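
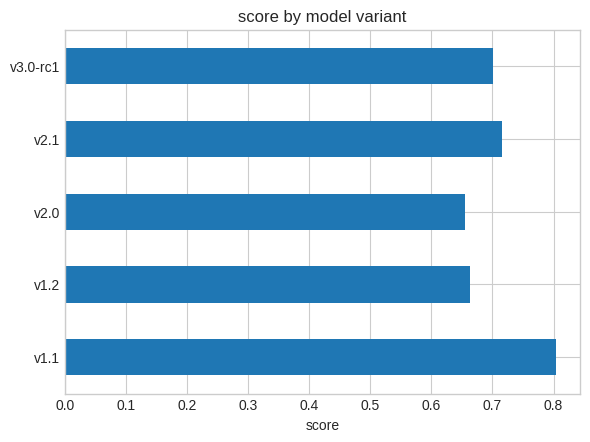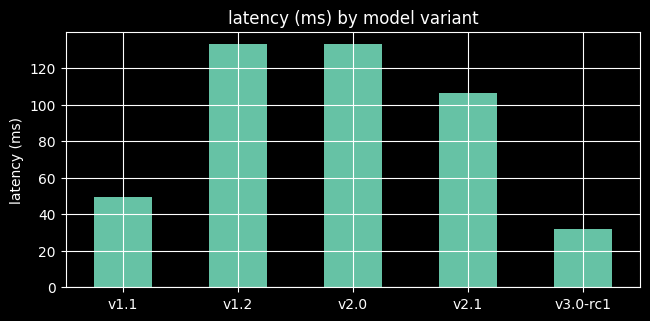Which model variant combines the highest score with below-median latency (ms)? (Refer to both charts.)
Chart 2 median latency (ms) ≈ 100; below-median model variants: v1.1, v3.0-rc1. Among those, v1.1 has the highest score (≈ 0.8).

v1.1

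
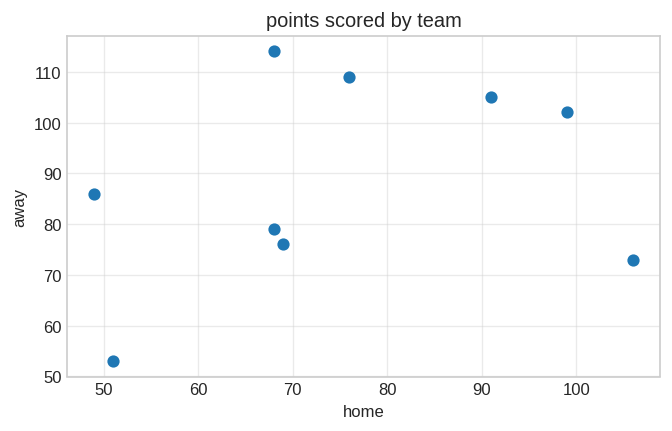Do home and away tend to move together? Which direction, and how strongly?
Points are positively correlated; weak (|r| ≈ 0.3).

positive, weak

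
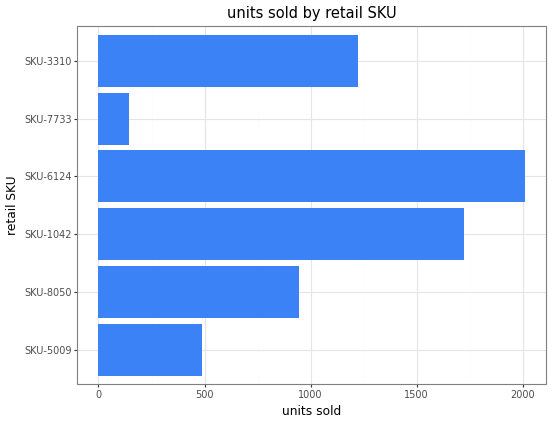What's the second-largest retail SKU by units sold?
SKU-1042

Top 3: SKU-6124 ≈ 2000, SKU-1042 ≈ 1800, SKU-3310 ≈ 1200.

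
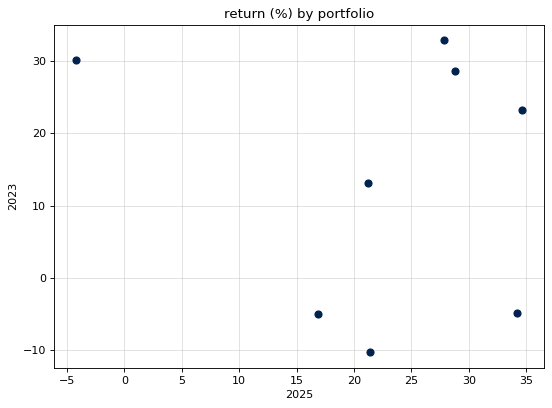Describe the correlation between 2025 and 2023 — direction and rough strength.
Points are roughly uncorrelated; weak (|r| ≈ 0.1).

no clear correlation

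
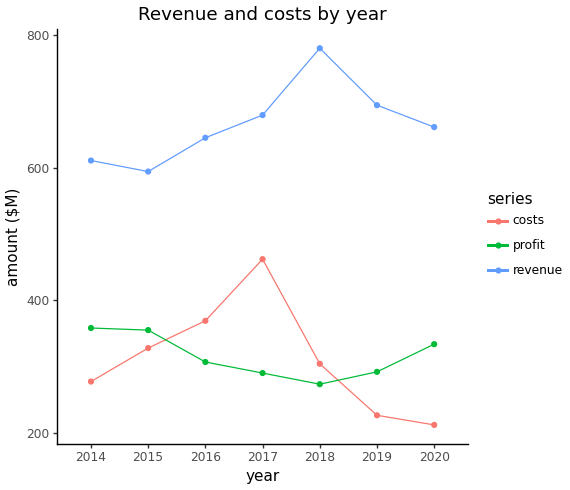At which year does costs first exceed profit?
2015: costs ≈ 350 vs profit ≈ 350 (not yet); 2016: costs ≈ 350 vs profit ≈ 300 (first crossover).

2016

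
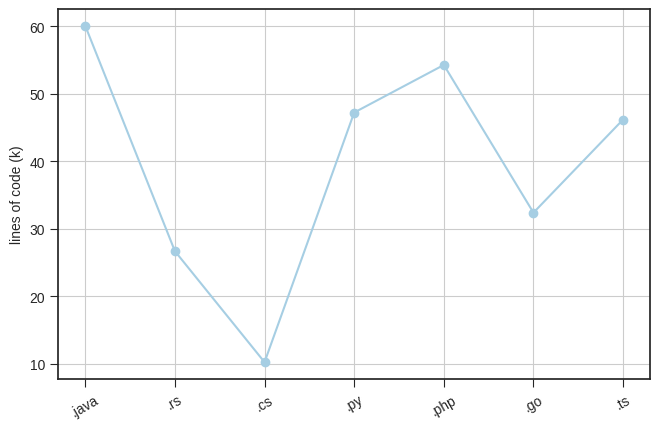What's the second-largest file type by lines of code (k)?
Top 3: .java ≈ 60, .php ≈ 55, .py ≈ 45.

.php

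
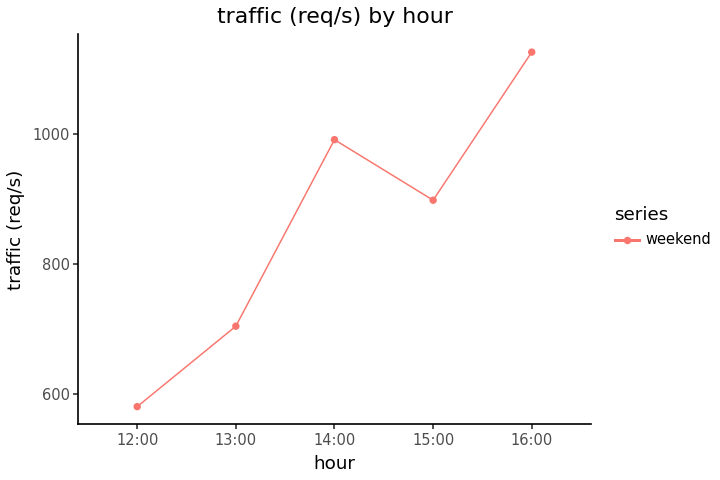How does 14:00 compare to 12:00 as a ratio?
≈ 1.67×

14:00 ≈ 1000, 12:00 ≈ 600; 1000/600 ≈ 1.67.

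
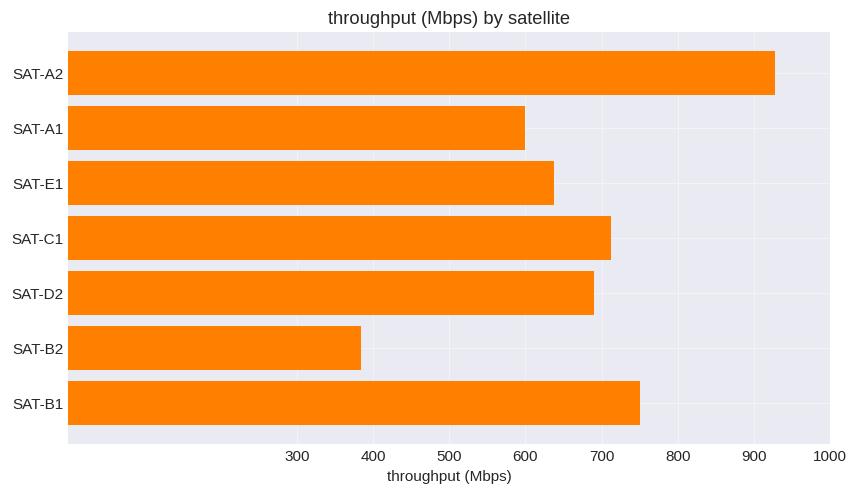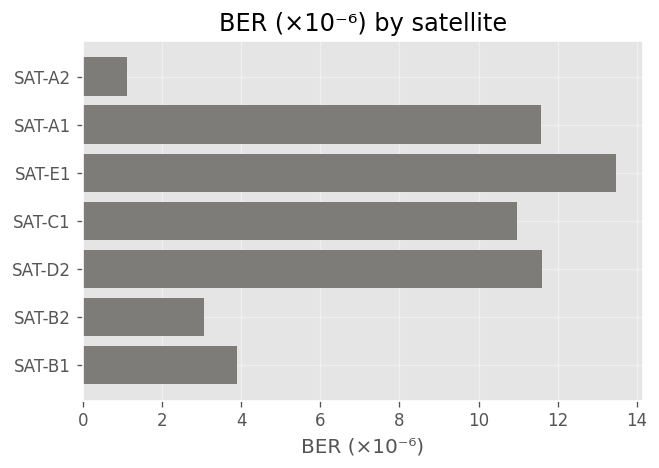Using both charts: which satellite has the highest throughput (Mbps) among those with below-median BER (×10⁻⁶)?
Chart 2 median BER (×10⁻⁶) ≈ 10; below-median satellites: SAT-A2, SAT-B2, SAT-B1. Among those, SAT-A2 has the highest throughput (Mbps) (≈ 900).

SAT-A2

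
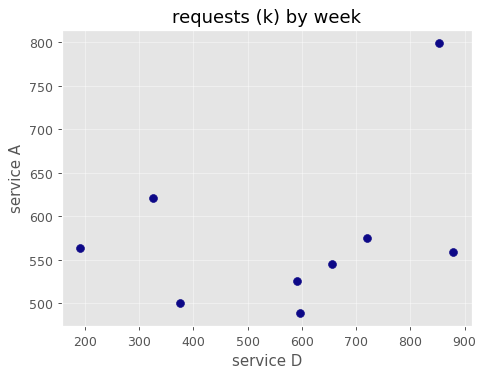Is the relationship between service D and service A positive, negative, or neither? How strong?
positive, weak

Points are positively correlated; weak (|r| ≈ 0.3).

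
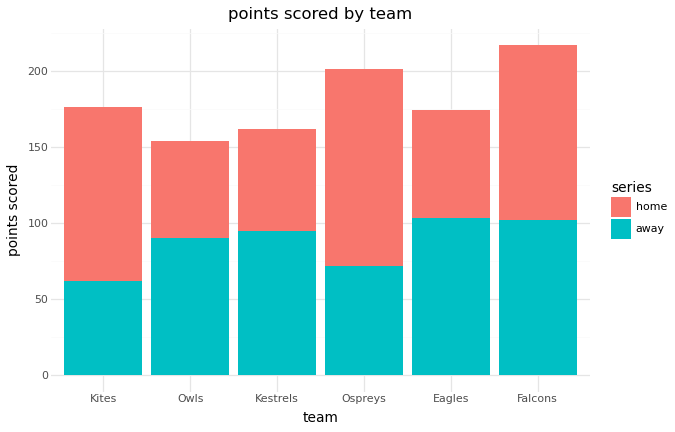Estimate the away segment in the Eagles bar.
away top ≈ 100, bottom ≈ 0; segment ≈ 100.

≈ 100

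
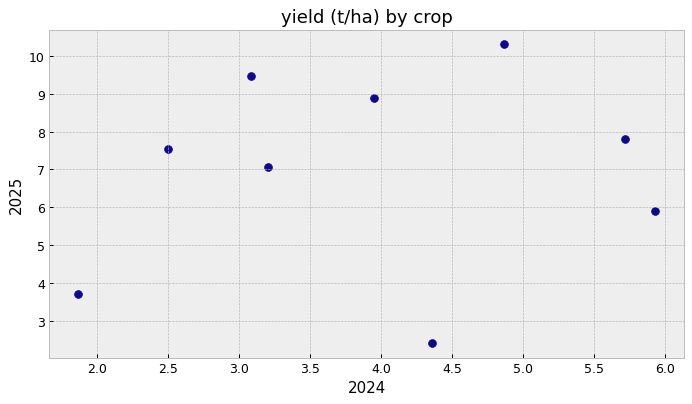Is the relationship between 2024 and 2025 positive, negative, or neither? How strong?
Points are roughly uncorrelated; weak (|r| ≈ 0.1).

no clear correlation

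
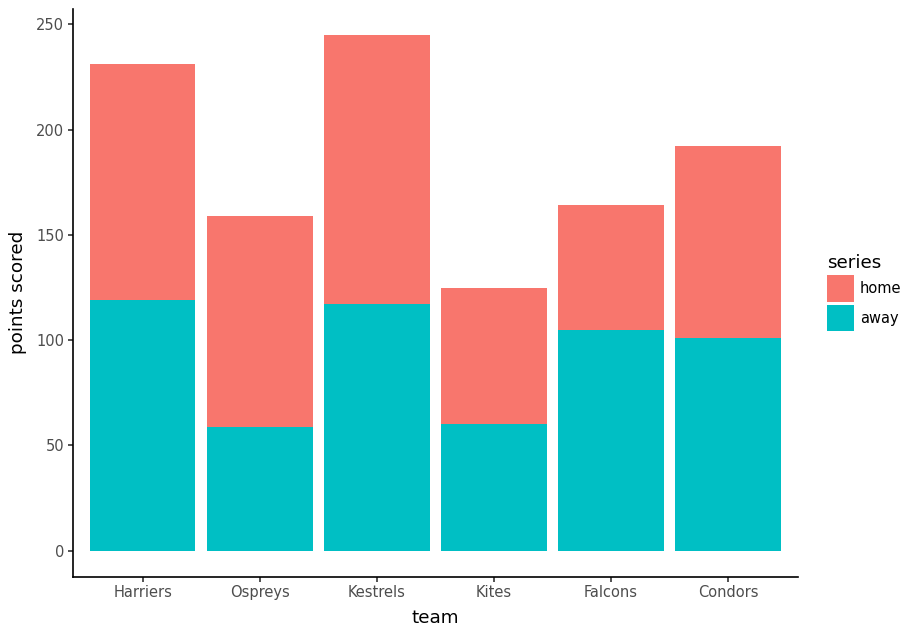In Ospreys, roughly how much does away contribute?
away top ≈ 50, bottom ≈ 0; segment ≈ 50.

≈ 50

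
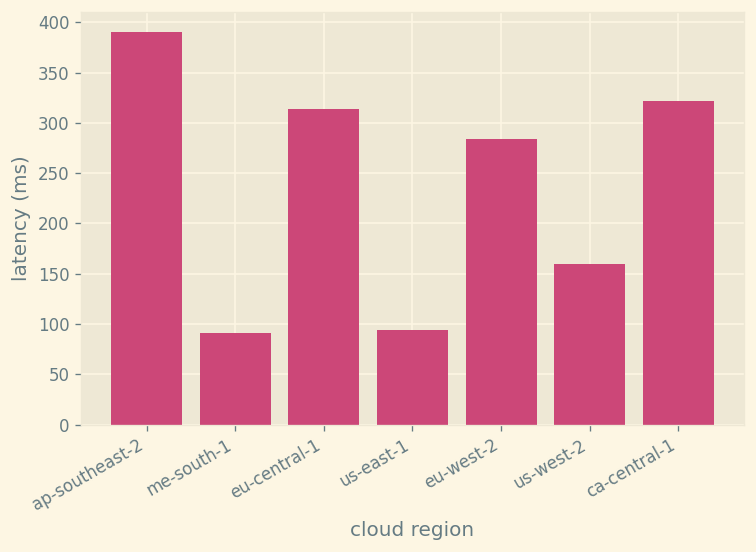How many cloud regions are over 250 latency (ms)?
Above 250: ap-southeast-2, eu-central-1, eu-west-2, ca-central-1.

4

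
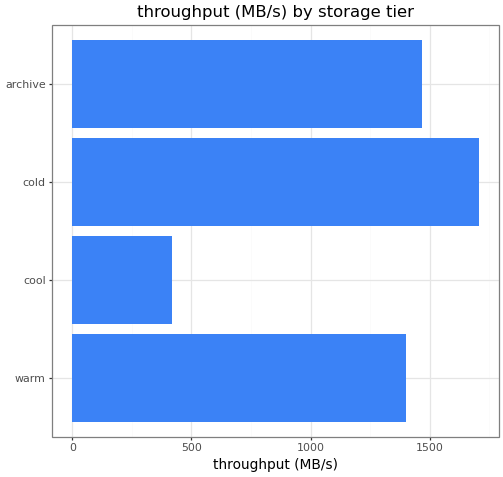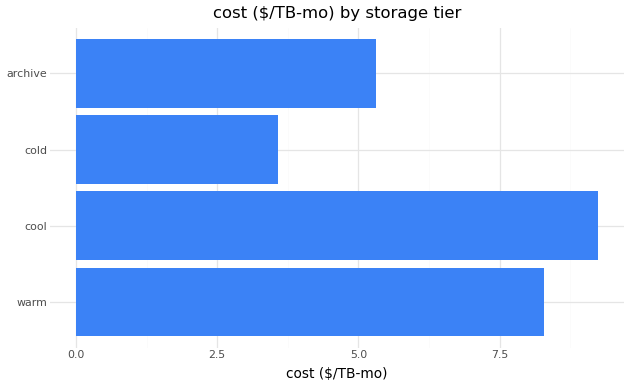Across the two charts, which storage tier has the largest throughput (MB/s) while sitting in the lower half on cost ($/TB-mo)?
Chart 2 median cost ($/TB-mo) ≈ 7; below-median storage tiers: cold, archive. Among those, cold has the highest throughput (MB/s) (≈ 1800).

cold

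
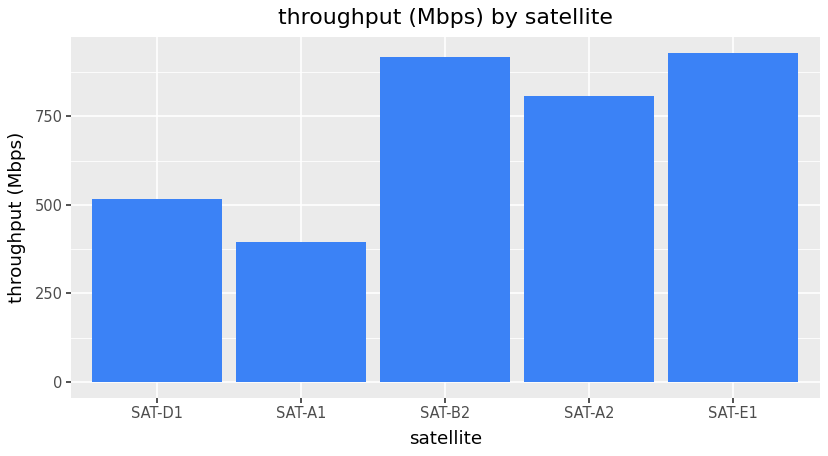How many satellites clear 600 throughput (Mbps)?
3

Above 600: SAT-B2, SAT-A2, SAT-E1.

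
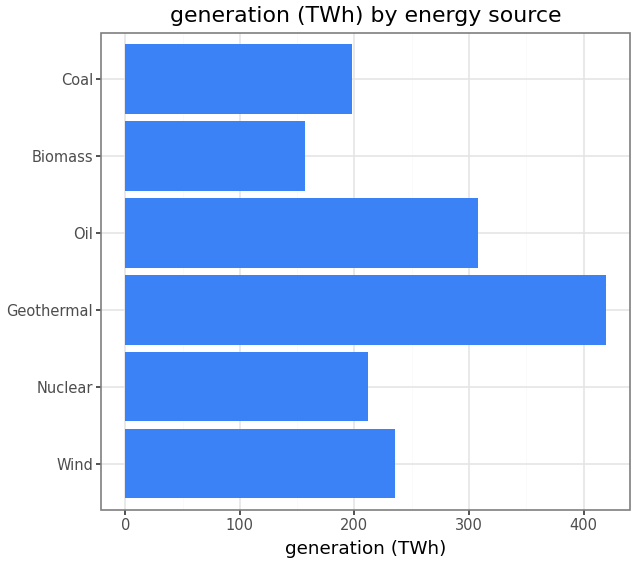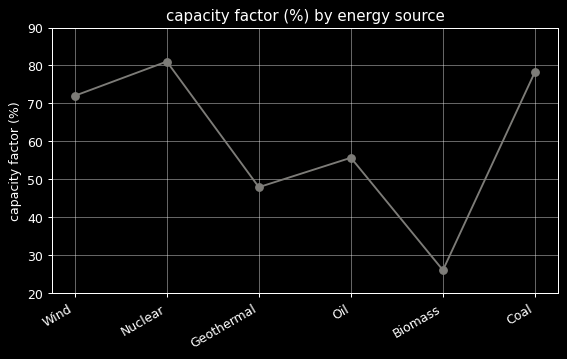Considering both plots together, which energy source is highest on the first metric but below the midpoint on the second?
Geothermal

Chart 2 median capacity factor (%) ≈ 60; below-median energy sources: Geothermal, Oil, Biomass. Among those, Geothermal has the highest generation (TWh) (≈ 400).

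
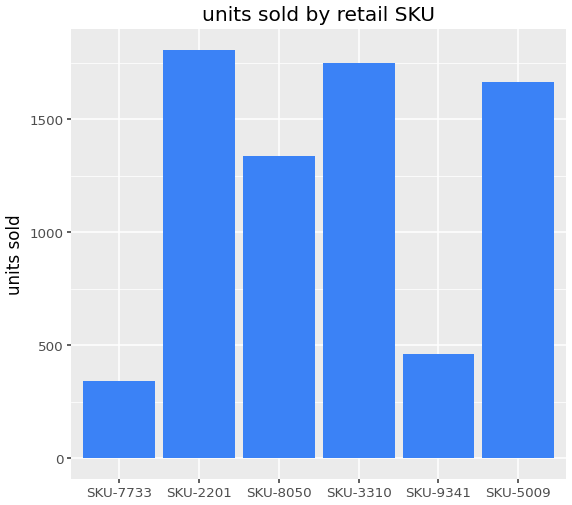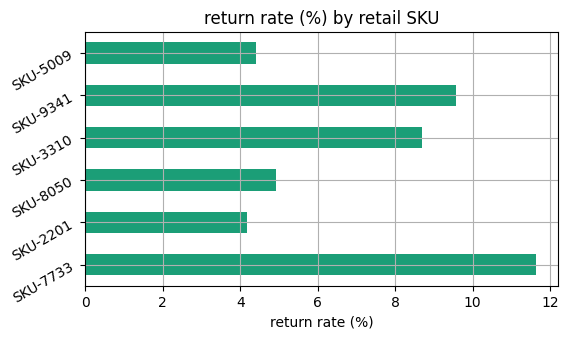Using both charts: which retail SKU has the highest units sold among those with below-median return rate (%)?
Chart 2 median return rate (%) ≈ 6; below-median retail SKUs: SKU-2201, SKU-8050, SKU-5009. Among those, SKU-2201 has the highest units sold (≈ 1800).

SKU-2201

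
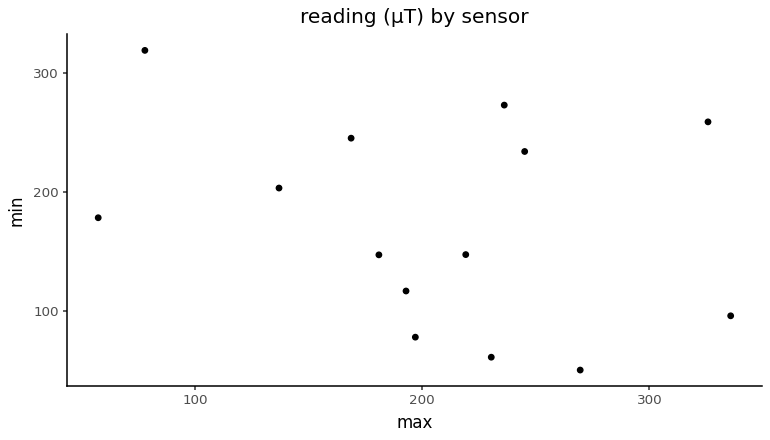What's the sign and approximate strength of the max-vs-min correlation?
negative, weak

Points are negatively correlated; weak (|r| ≈ 0.3).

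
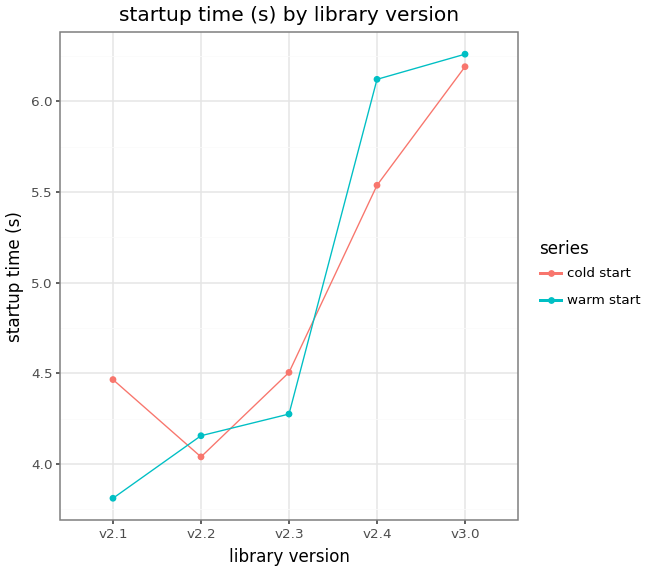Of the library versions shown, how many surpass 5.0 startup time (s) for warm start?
Above 5.0: v2.4, v3.0.

2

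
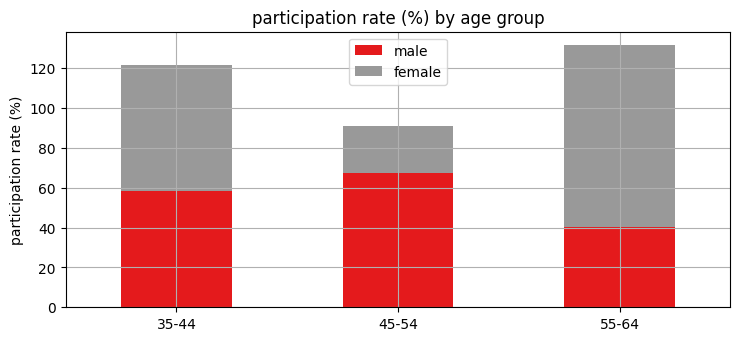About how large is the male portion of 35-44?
male top ≈ 60, bottom ≈ 0; segment ≈ 60.

≈ 60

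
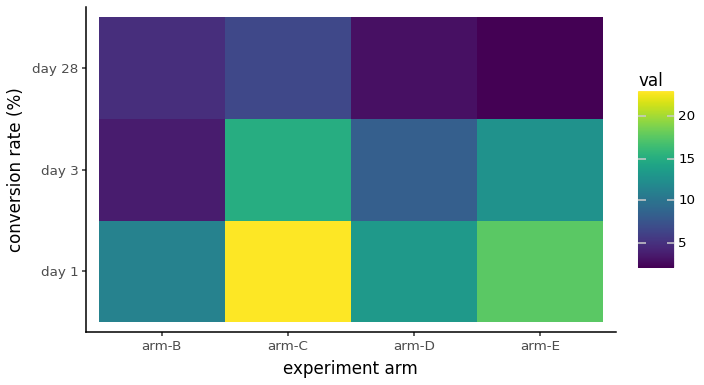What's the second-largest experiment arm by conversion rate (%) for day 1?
Top 3 for day 1: arm-C ≈ 24, arm-E ≈ 18, arm-D ≈ 14.

arm-E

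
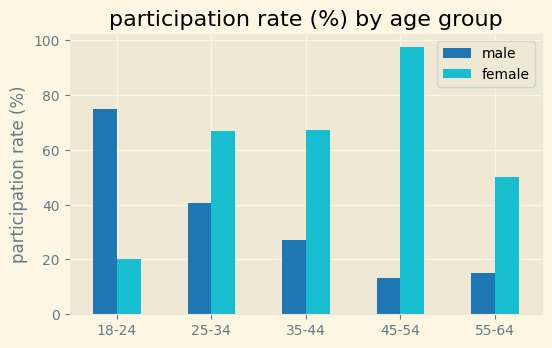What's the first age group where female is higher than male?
18-24: female ≈ 20 vs male ≈ 80 (not yet); 25-34: female ≈ 70 vs male ≈ 40 (first crossover).

25-34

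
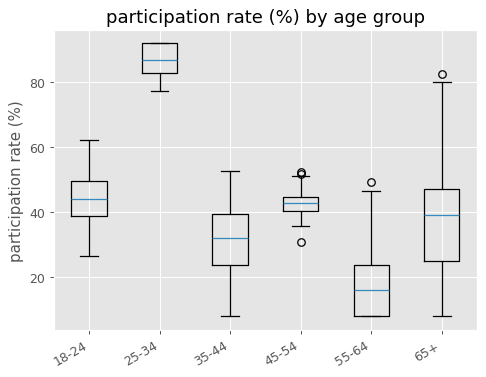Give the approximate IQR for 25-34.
Q3 ≈ 90, Q1 ≈ 80; IQR ≈ 10.

≈ 10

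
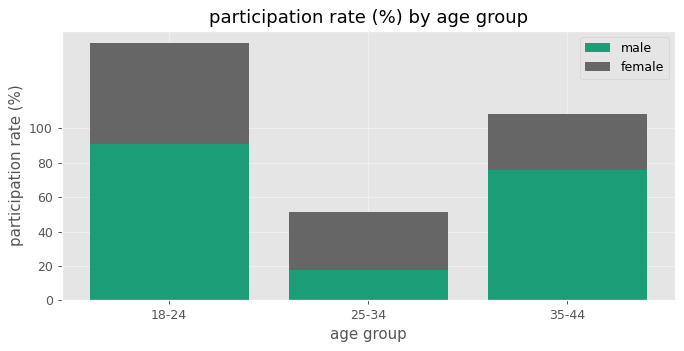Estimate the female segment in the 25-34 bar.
female top ≈ 60, bottom ≈ 20; segment ≈ 40.

≈ 40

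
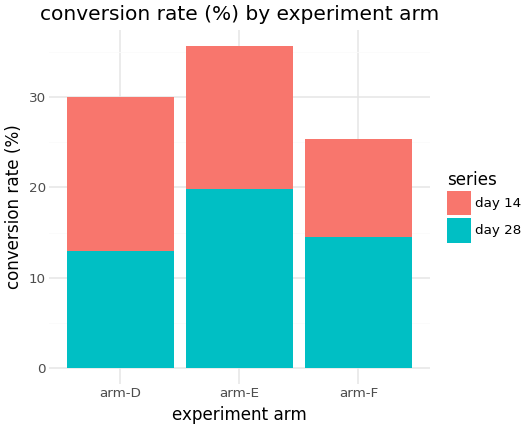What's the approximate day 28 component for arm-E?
≈ 20

day 28 top ≈ 20, bottom ≈ 0; segment ≈ 20.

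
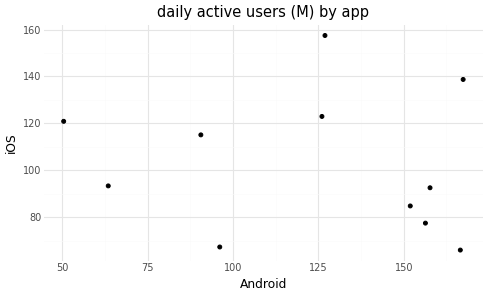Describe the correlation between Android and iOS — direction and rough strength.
Points are roughly uncorrelated; weak (|r| ≈ 0.1).

no clear correlation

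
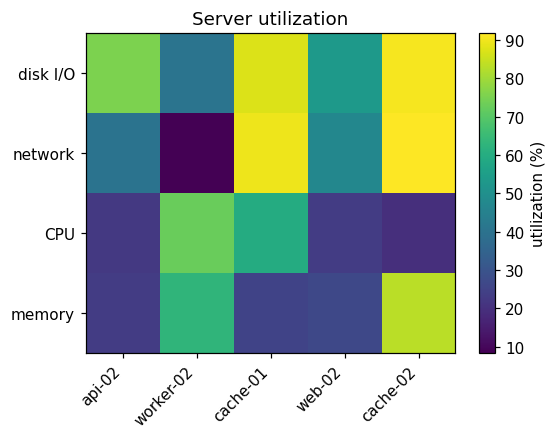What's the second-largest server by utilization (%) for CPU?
cache-01

Top 3 for CPU: worker-02 ≈ 70, cache-01 ≈ 60, web-02 ≈ 20.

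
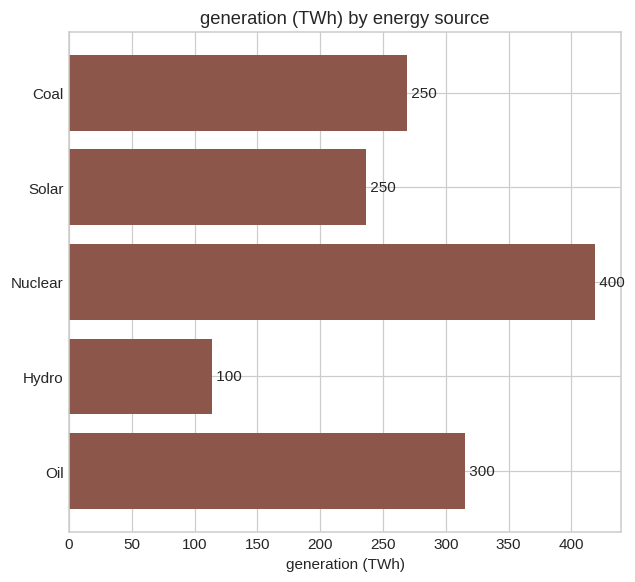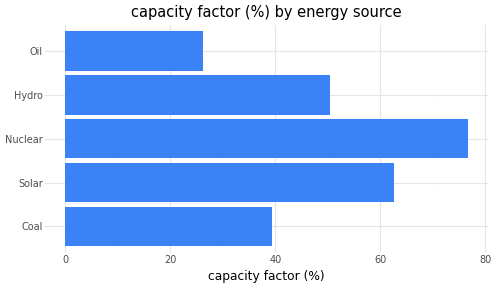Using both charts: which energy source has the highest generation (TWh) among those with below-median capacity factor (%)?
Chart 2 median capacity factor (%) ≈ 50; below-median energy sources: Coal, Oil. Among those, Oil has the highest generation (TWh) (≈ 300).

Oil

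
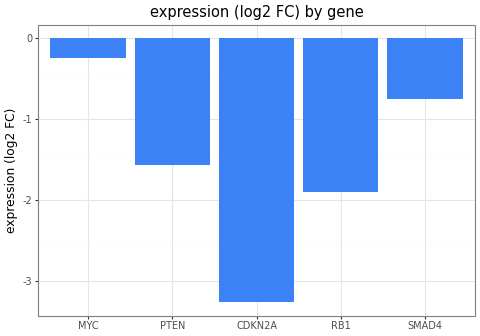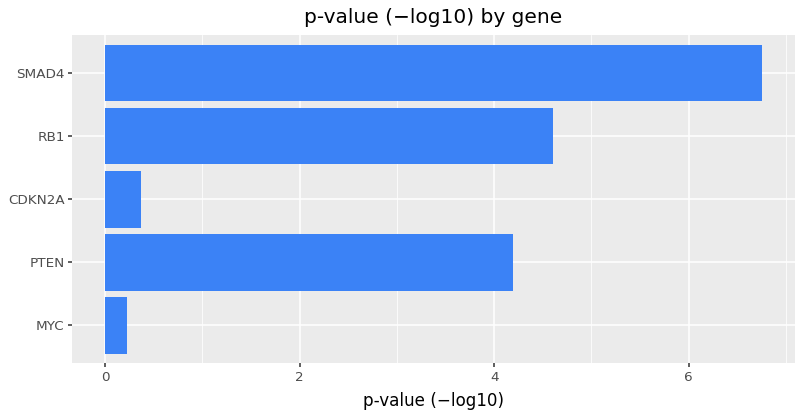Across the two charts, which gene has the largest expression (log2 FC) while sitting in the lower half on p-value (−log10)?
Chart 2 median p-value (−log10) ≈ 4; below-median genes: MYC, CDKN2A. Among those, MYC has the highest expression (log2 FC) (≈ 0).

MYC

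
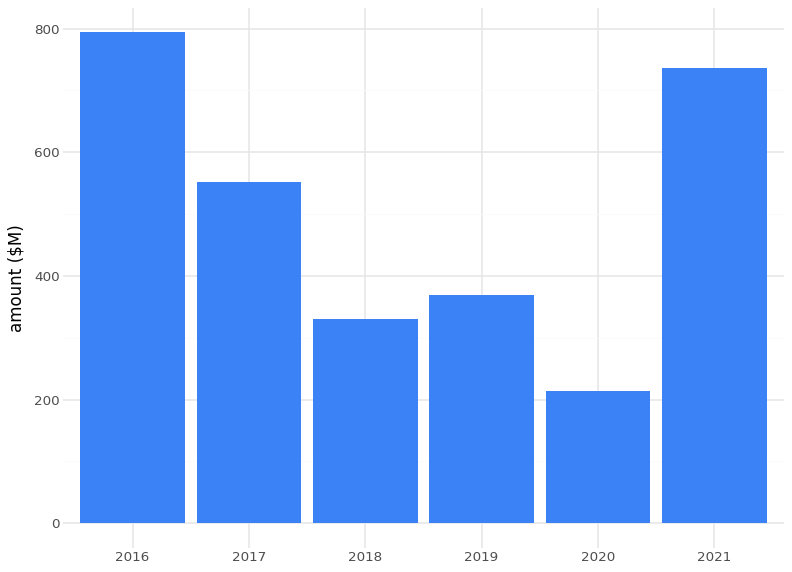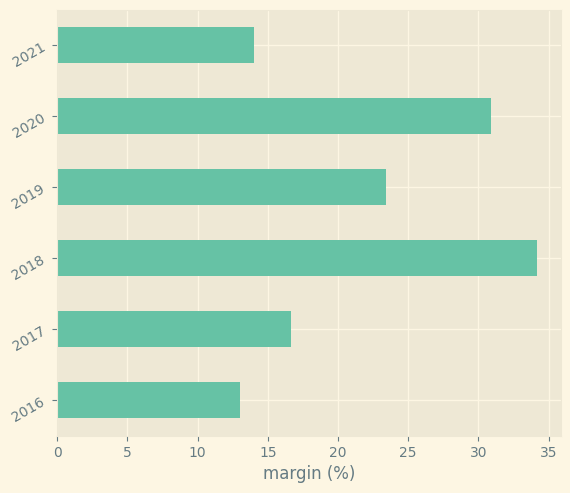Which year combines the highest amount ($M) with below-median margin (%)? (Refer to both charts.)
2016

Chart 2 median margin (%) ≈ 20; below-median years: 2016, 2017, 2021. Among those, 2016 has the highest amount ($M) (≈ 800).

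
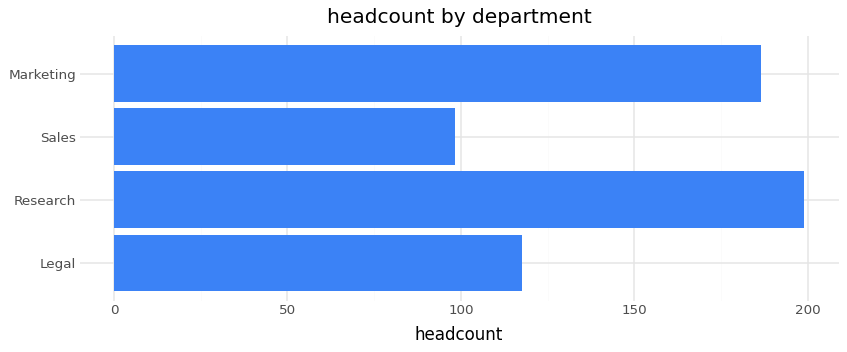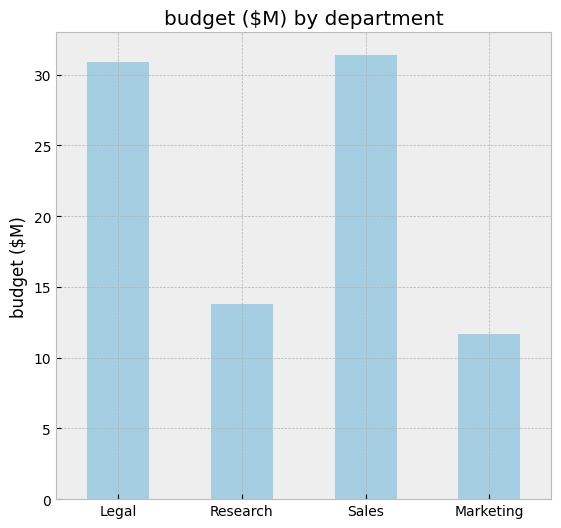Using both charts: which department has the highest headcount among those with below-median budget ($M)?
Research

Chart 2 median budget ($M) ≈ 20; below-median departments: Research, Marketing. Among those, Research has the highest headcount (≈ 200).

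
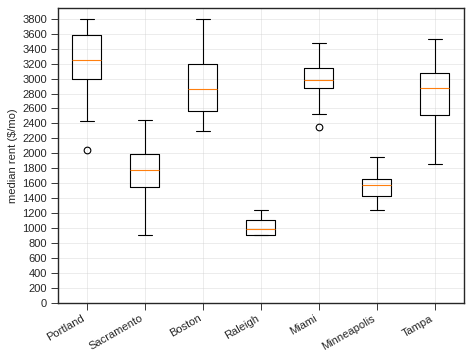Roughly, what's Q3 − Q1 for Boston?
≈ 600

Q3 ≈ 3200, Q1 ≈ 2600; IQR ≈ 600.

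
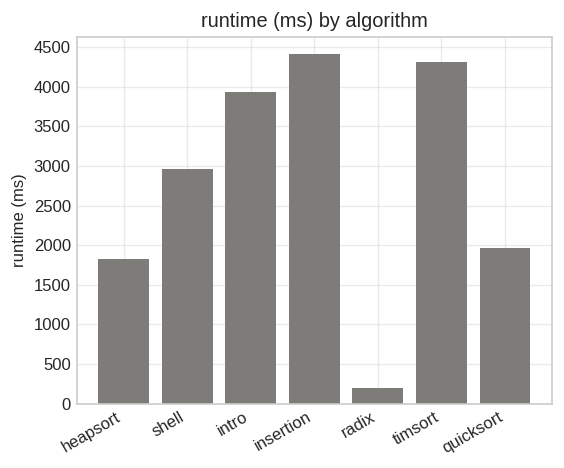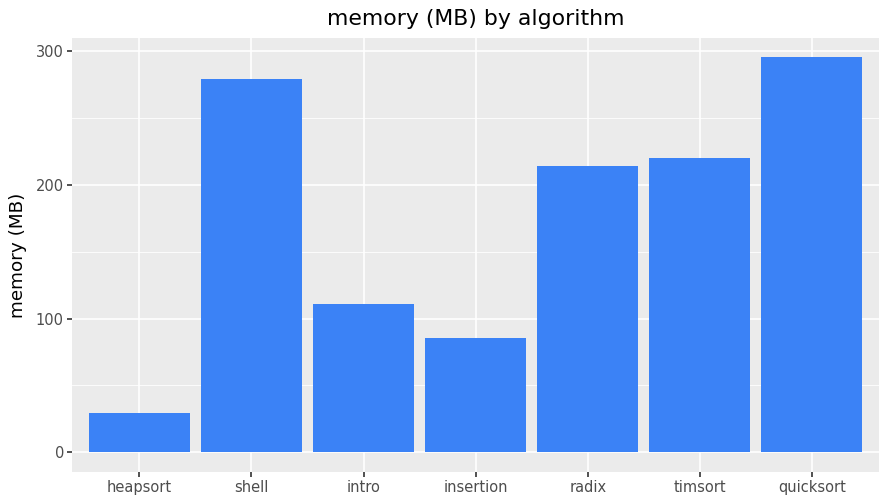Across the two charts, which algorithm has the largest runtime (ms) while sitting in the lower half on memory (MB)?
Chart 2 median memory (MB) ≈ 200; below-median algorithms: heapsort, intro, insertion. Among those, insertion has the highest runtime (ms) (≈ 4500).

insertion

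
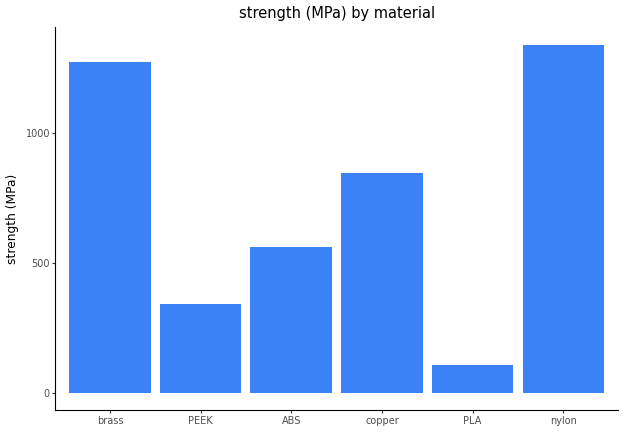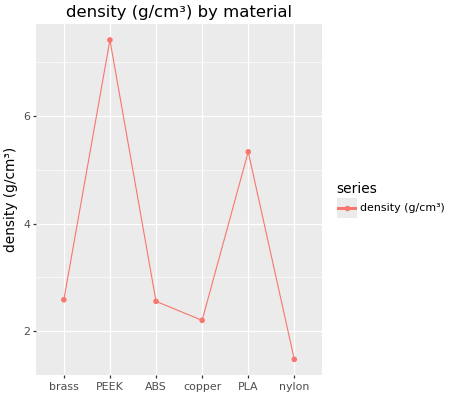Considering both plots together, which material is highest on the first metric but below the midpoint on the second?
Chart 2 median density (g/cm³) ≈ 3; below-median materials: ABS, copper, nylon. Among those, nylon has the highest strength (MPa) (≈ 1400).

nylon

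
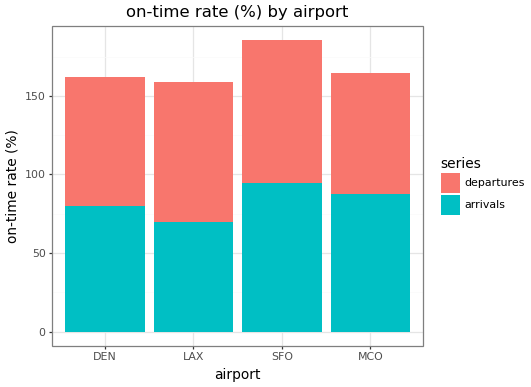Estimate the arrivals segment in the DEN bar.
arrivals top ≈ 80, bottom ≈ 0; segment ≈ 80.

≈ 80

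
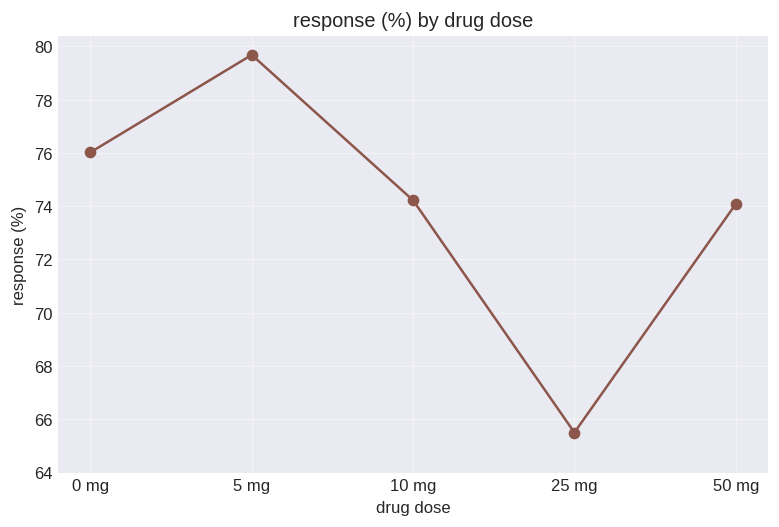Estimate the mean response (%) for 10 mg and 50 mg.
≈ 74

(74 + 74) / 2 ≈ 74.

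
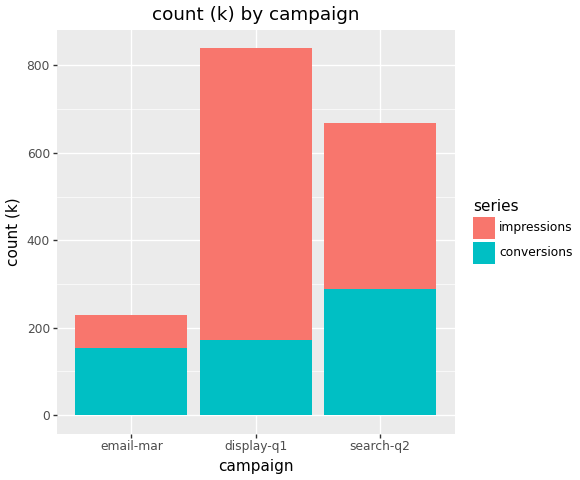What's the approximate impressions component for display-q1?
impressions top ≈ 800, bottom ≈ 200; segment ≈ 600.

≈ 600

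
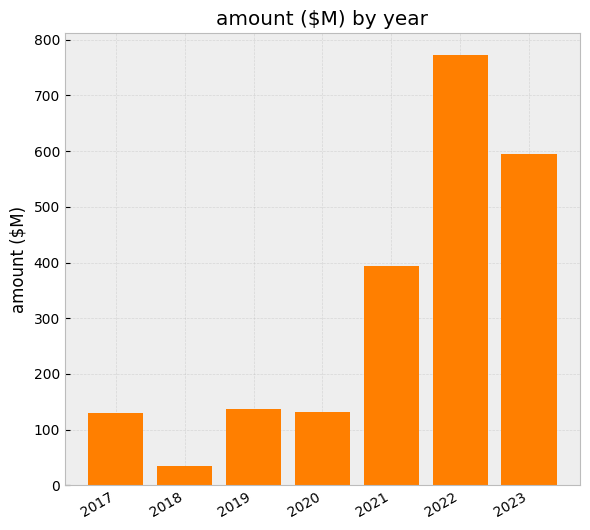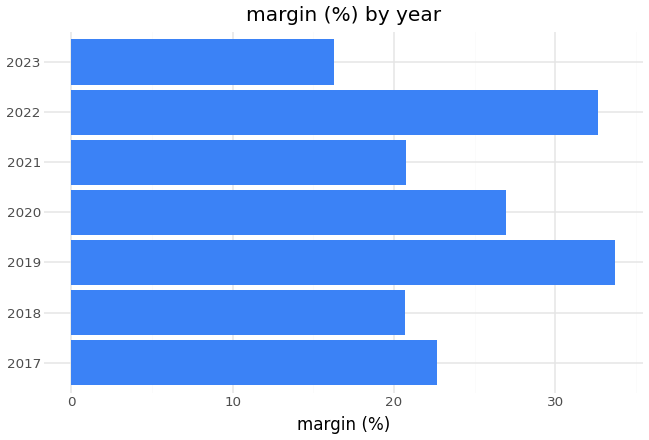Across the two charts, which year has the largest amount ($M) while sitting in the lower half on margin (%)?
2023

Chart 2 median margin (%) ≈ 25; below-median years: 2018, 2021, 2023. Among those, 2023 has the highest amount ($M) (≈ 600).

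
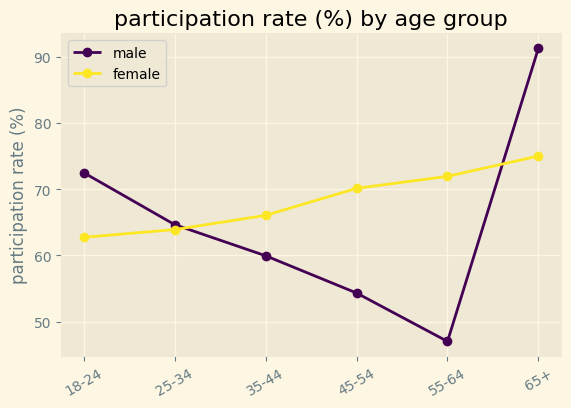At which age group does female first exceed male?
35-44

25-34: female ≈ 65 vs male ≈ 65 (not yet); 35-44: female ≈ 65 vs male ≈ 60 (first crossover).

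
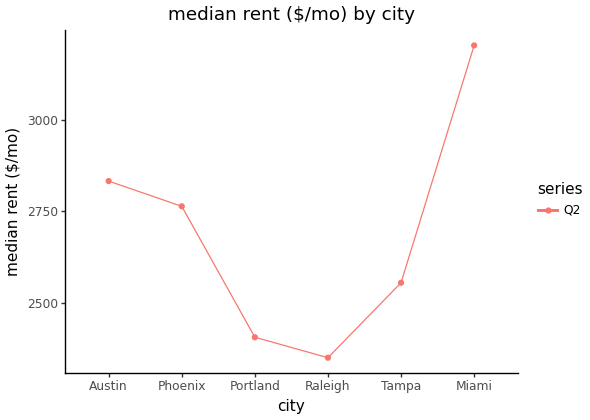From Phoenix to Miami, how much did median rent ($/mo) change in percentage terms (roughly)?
Phoenix ≈ 2800, Miami ≈ 3200; (3200 − 2800) / 2800 ≈ +14.3%.

≈ +14.3%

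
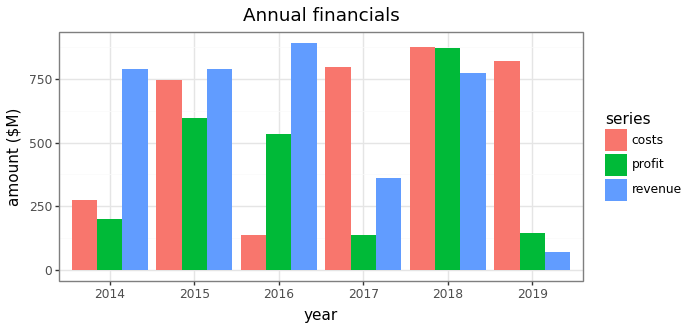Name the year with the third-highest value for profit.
2016

Top 4 for profit: 2018 ≈ 900, 2015 ≈ 600, 2016 ≈ 500, 2014 ≈ 200.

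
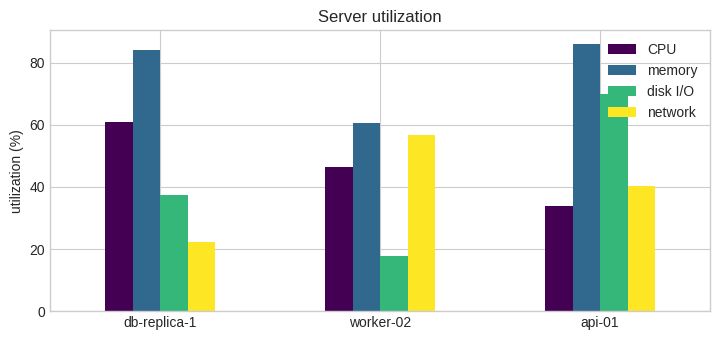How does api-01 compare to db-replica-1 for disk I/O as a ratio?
api-01 ≈ 70, db-replica-1 ≈ 40; 70/40 ≈ 1.75.

≈ 1.75×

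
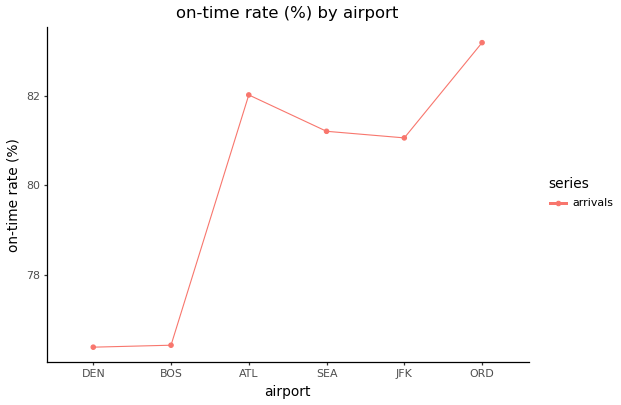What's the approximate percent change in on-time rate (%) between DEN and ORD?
≈ +9.2%

DEN ≈ 76, ORD ≈ 83; (83 − 76) / 76 ≈ +9.2%.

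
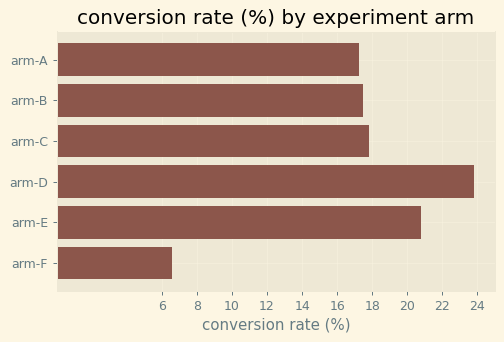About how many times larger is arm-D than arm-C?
≈ 1.33×

arm-D ≈ 24, arm-C ≈ 18; 24/18 ≈ 1.33.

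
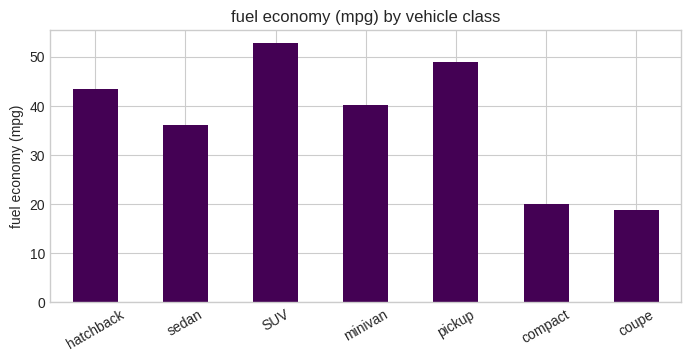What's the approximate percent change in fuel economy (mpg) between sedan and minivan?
sedan ≈ 35, minivan ≈ 40; (40 − 35) / 35 ≈ +14.3%.

≈ +14.3%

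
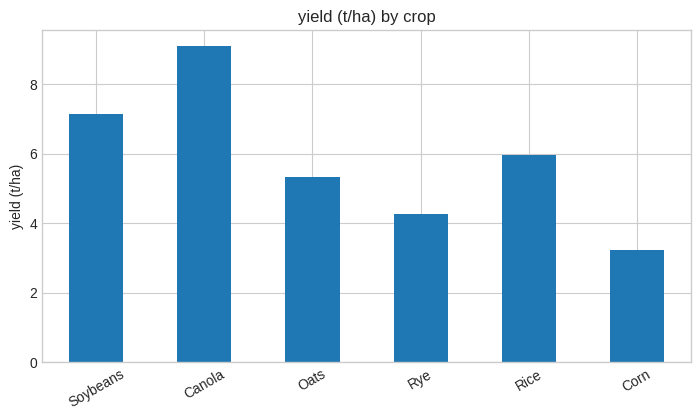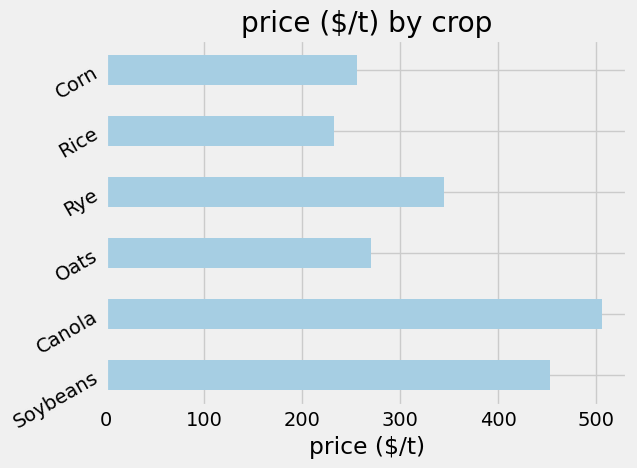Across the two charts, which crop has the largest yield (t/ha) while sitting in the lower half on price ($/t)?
Chart 2 median price ($/t) ≈ 300; below-median crops: Oats, Rice, Corn. Among those, Rice has the highest yield (t/ha) (≈ 6).

Rice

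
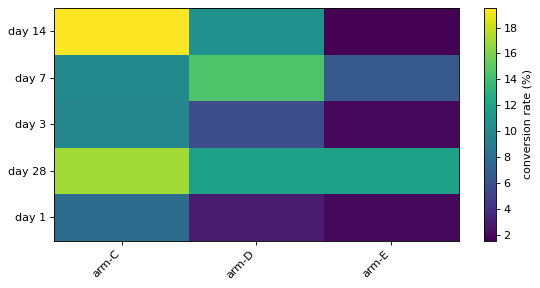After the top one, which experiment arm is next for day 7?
Top 3 for day 7: arm-D ≈ 14, arm-C ≈ 10, arm-E ≈ 6.

arm-C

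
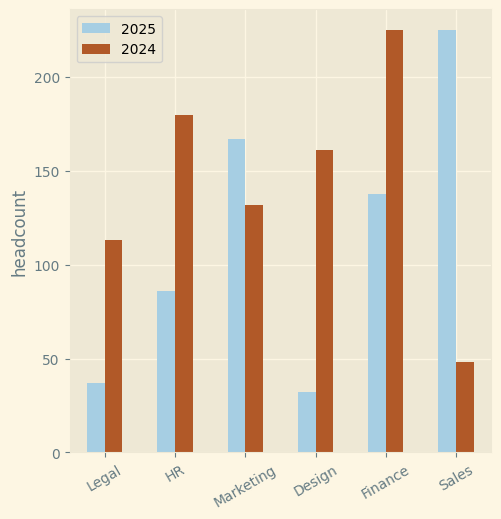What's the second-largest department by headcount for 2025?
Top 3 for 2025: Sales ≈ 220, Marketing ≈ 160, Finance ≈ 140.

Marketing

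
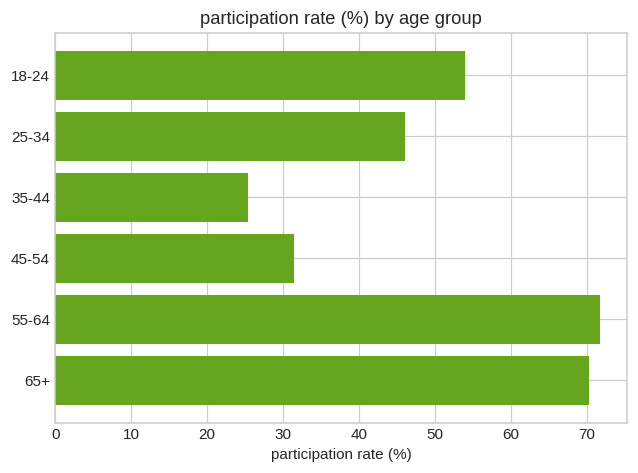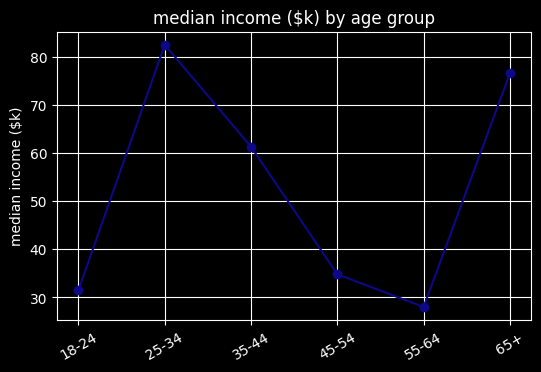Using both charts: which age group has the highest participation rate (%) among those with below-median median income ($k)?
55-64

Chart 2 median median income ($k) ≈ 50; below-median age groups: 18-24, 45-54, 55-64. Among those, 55-64 has the highest participation rate (%) (≈ 70).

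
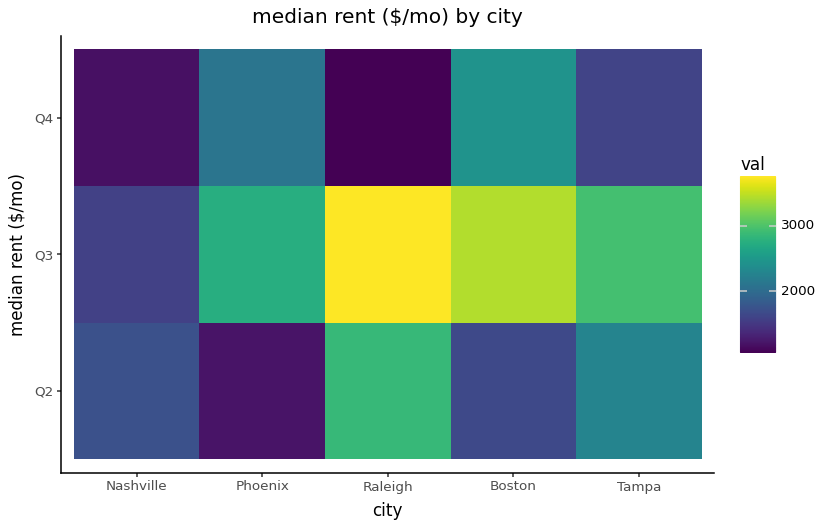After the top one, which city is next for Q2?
Top 3 for Q2: Raleigh ≈ 3000, Tampa ≈ 2500, Nashville ≈ 1500.

Tampa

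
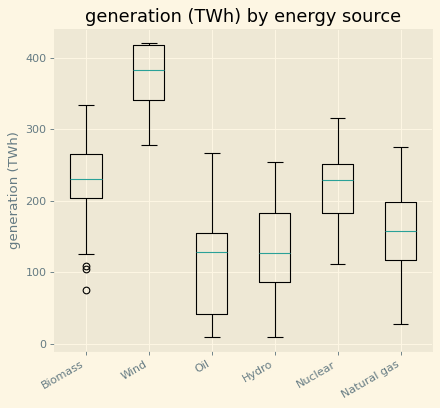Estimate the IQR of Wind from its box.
≈ 75

Q3 ≈ 425, Q1 ≈ 350; IQR ≈ 75.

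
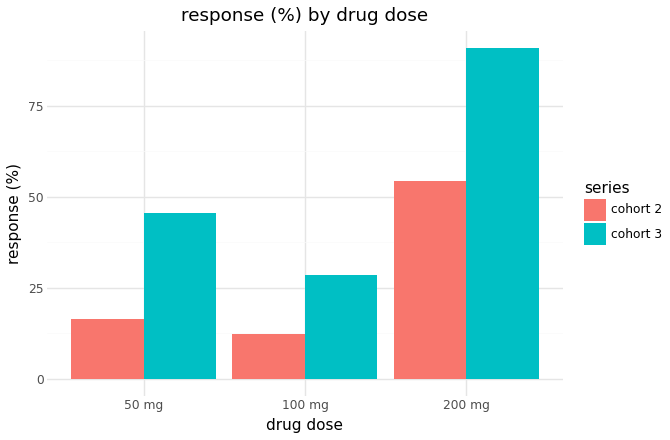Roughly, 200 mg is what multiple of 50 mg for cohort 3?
≈ 1.8×

200 mg ≈ 90, 50 mg ≈ 50; 90/50 ≈ 1.8.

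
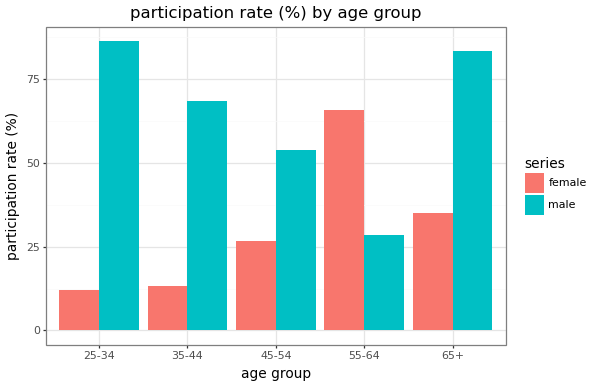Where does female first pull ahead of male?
45-54: female ≈ 30 vs male ≈ 50 (not yet); 55-64: female ≈ 70 vs male ≈ 30 (first crossover).

55-64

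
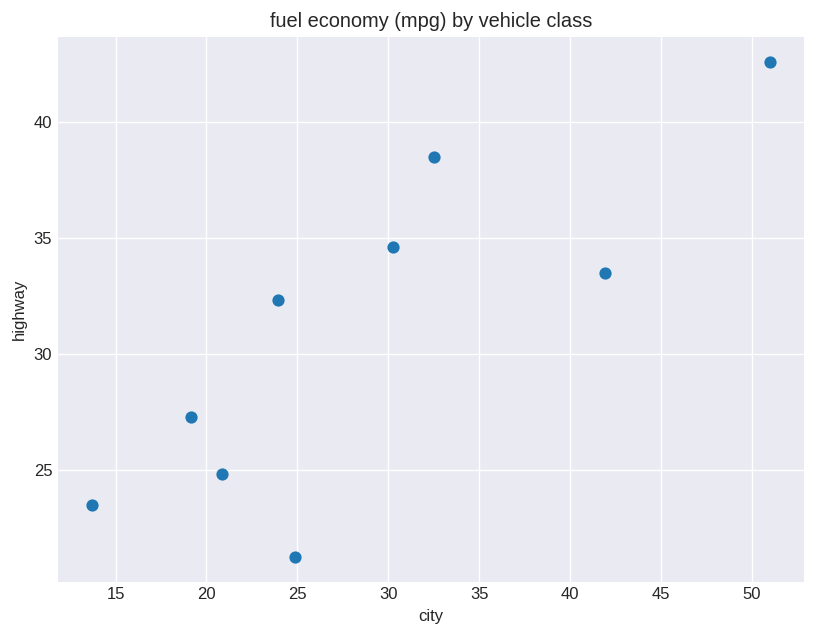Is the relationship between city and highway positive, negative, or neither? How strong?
positive, strong

Points are positively correlated; strong (|r| ≈ 0.8).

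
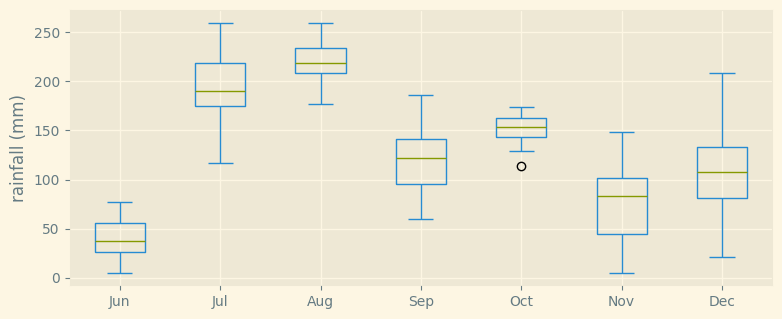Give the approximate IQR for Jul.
≈ 40

Q3 ≈ 220, Q1 ≈ 180; IQR ≈ 40.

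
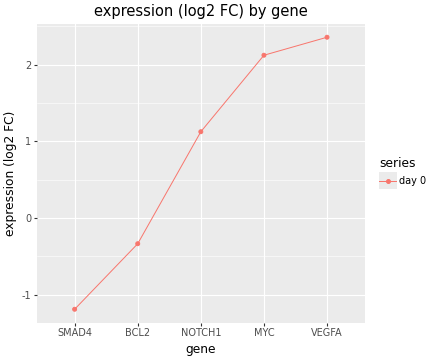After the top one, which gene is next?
MYC

Top 3: VEGFA ≈ 2.5, MYC ≈ 2.0, NOTCH1 ≈ 1.0.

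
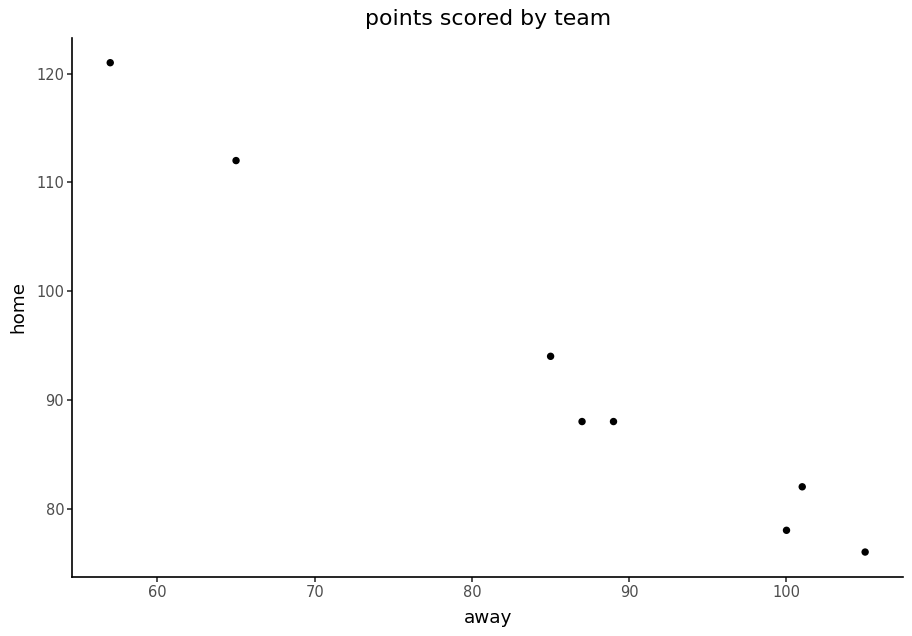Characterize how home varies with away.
Points are negatively correlated; strong (|r| ≈ 1.0).

negative, strong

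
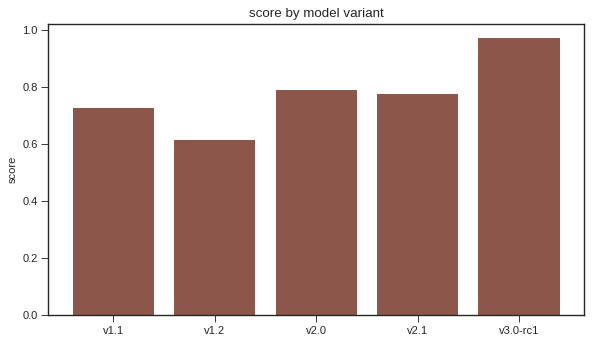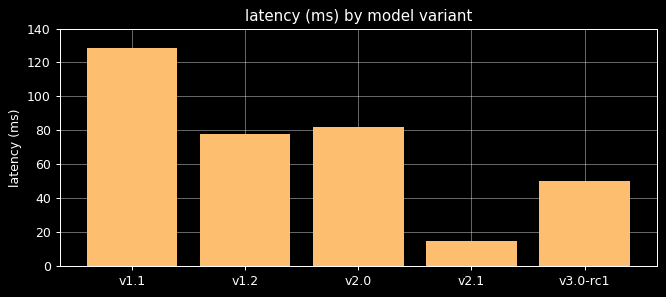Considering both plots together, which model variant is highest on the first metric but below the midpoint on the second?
Chart 2 median latency (ms) ≈ 80; below-median model variants: v2.1, v3.0-rc1. Among those, v3.0-rc1 has the highest score (≈ 1).

v3.0-rc1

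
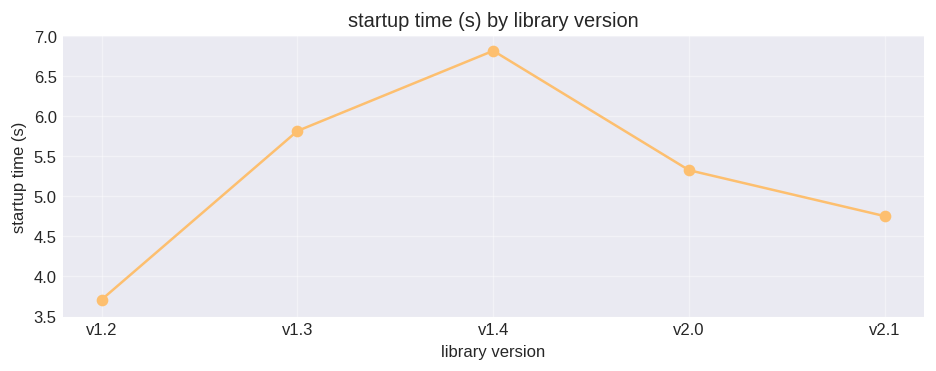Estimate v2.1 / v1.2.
v2.1 ≈ 5.0, v1.2 ≈ 3.5; 5.0/3.5 ≈ 1.43.

≈ 1.43×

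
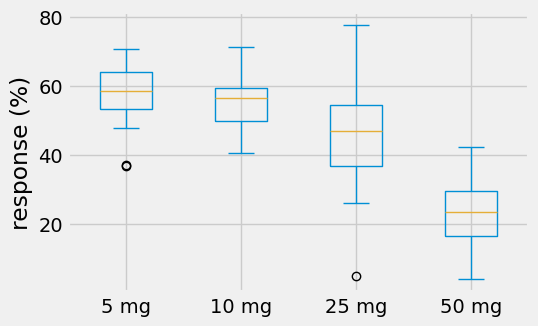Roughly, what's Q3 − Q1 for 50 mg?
Q3 ≈ 30, Q1 ≈ 15; IQR ≈ 15.

≈ 15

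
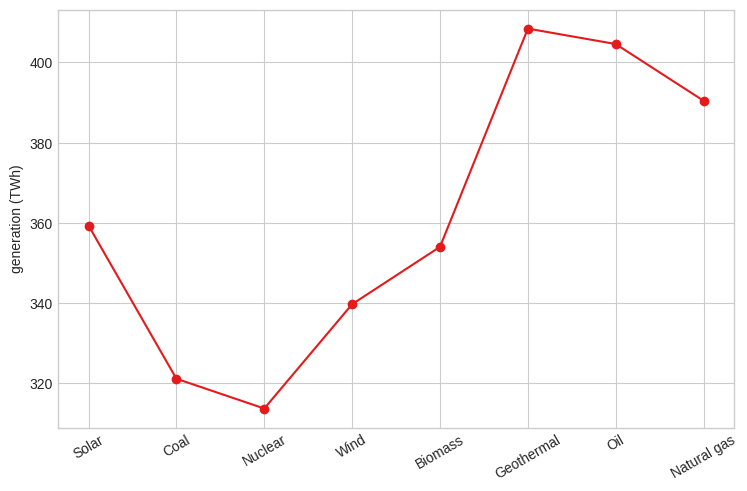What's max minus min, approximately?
≈ 100

Max Geothermal ≈ 410, min Nuclear ≈ 310; range ≈ 100.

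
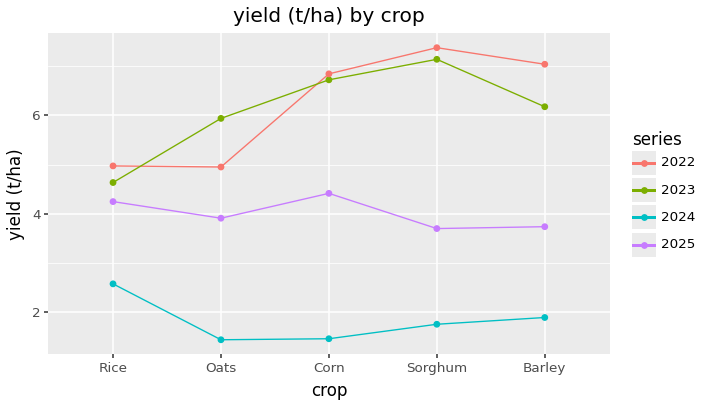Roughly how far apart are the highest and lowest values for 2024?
≈ 1.0

Max Rice ≈ 2.5, min Oats ≈ 1.5; range ≈ 1.0.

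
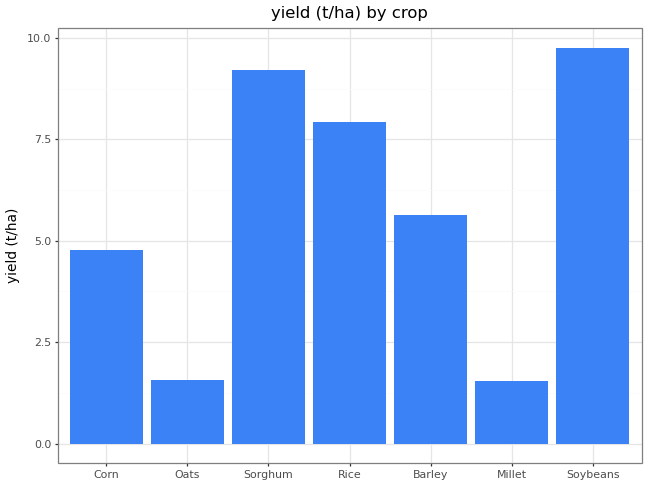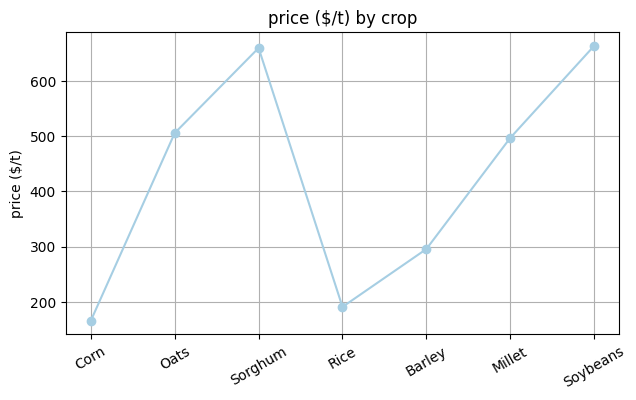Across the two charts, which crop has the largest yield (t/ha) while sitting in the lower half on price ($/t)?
Rice

Chart 2 median price ($/t) ≈ 500; below-median crops: Corn, Rice, Barley. Among those, Rice has the highest yield (t/ha) (≈ 8).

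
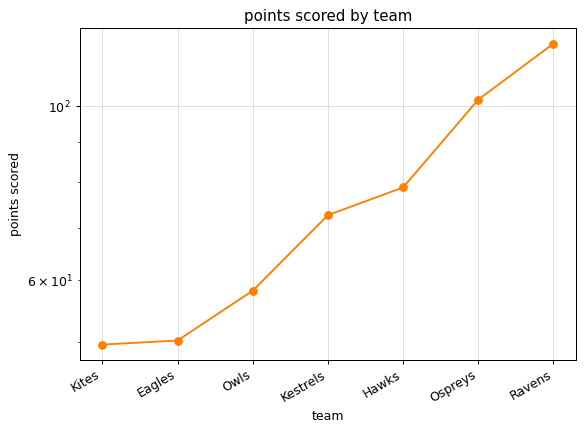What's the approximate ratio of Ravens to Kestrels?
Ravens ≈ 120, Kestrels ≈ 70; 120/70 ≈ 1.71.

≈ 1.71×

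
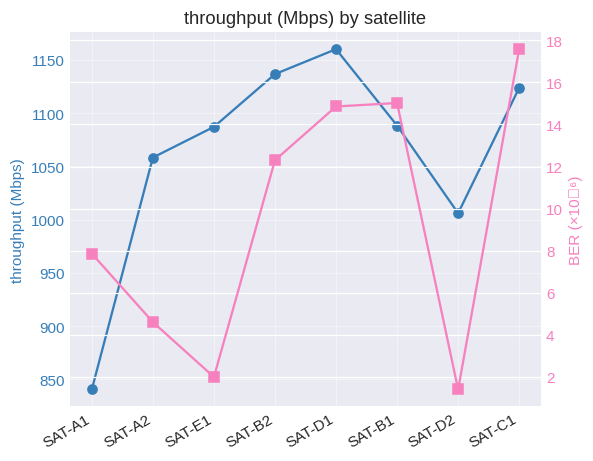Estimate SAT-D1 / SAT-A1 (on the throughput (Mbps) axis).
≈ 1.35×

SAT-D1 ≈ 1150, SAT-A1 ≈ 850; 1150/850 ≈ 1.35.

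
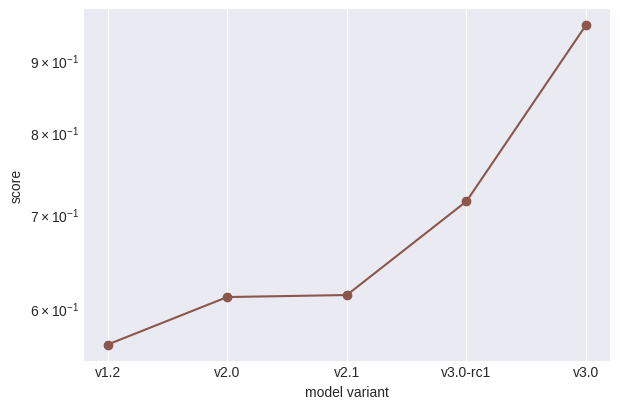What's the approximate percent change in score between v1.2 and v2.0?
v1.2 ≈ 0.55, v2.0 ≈ 0.60; (0.60 − 0.55) / 0.55 ≈ +9.1%.

≈ +9.1%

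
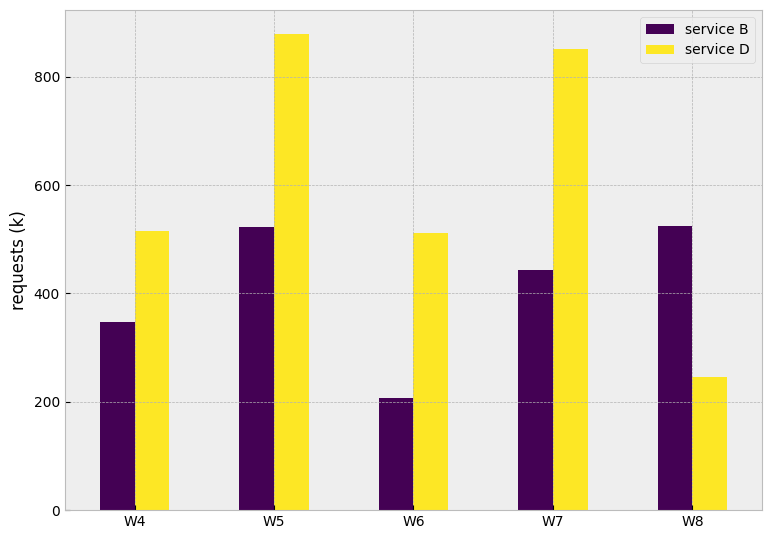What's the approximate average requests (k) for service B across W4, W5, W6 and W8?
≈ 375

(300 + 500 + 200 + 500) / 4 ≈ 375.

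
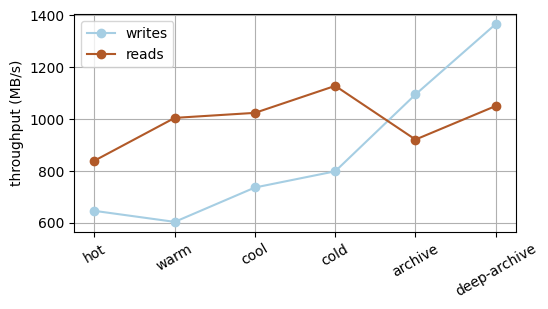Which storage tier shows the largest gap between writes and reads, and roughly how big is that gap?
warm: writes ≈ 600, reads ≈ 1000 → gap ≈ 400. Next-largest (cold) is only ≈ 300.

warm, ≈ 400 MB/s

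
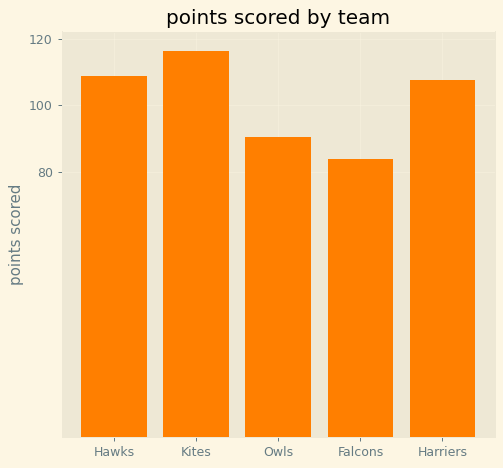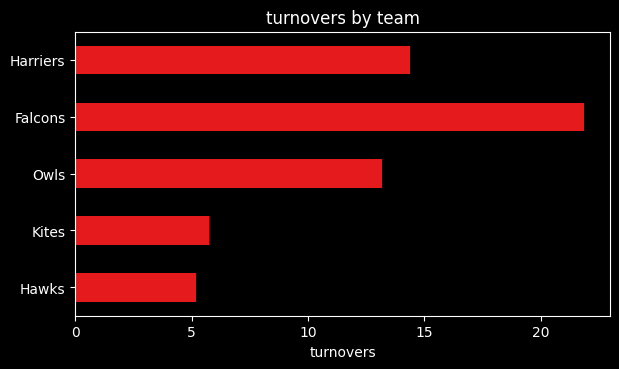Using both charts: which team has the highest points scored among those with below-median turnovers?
Chart 2 median turnovers ≈ 15; below-median teams: Hawks, Kites. Among those, Kites has the highest points scored (≈ 120).

Kites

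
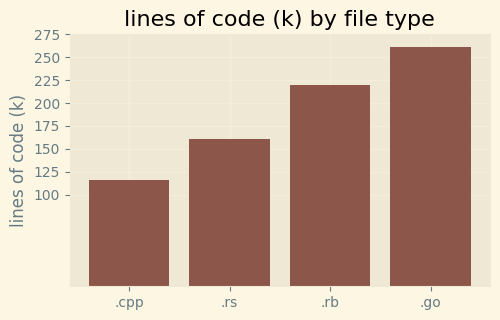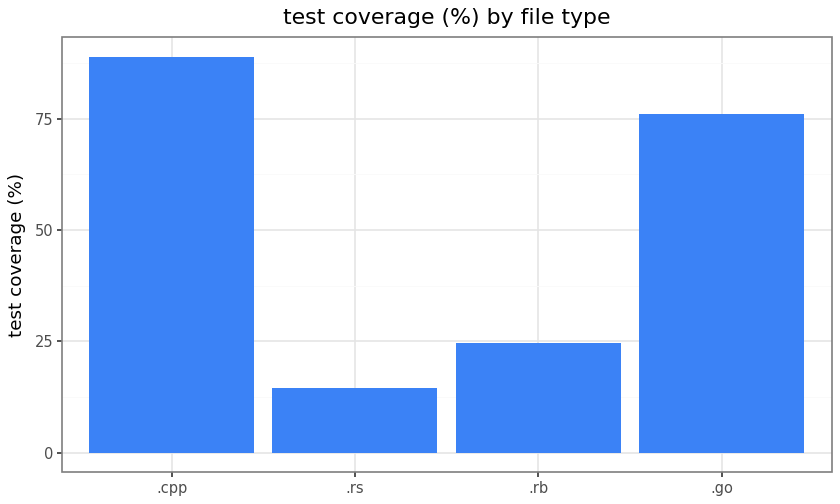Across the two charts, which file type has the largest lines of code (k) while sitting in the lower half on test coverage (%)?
Chart 2 median test coverage (%) ≈ 50; below-median file types: .rs, .rb. Among those, .rb has the highest lines of code (k) (≈ 225).

.rb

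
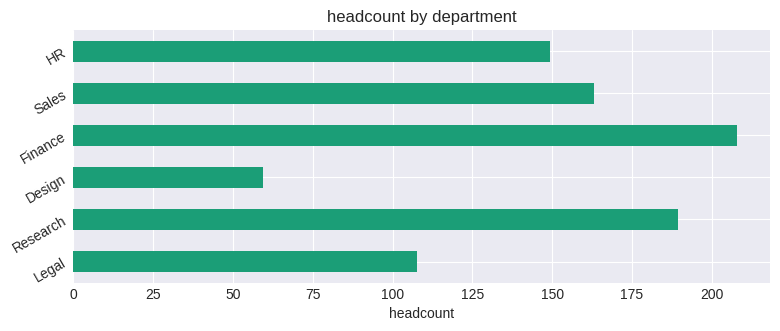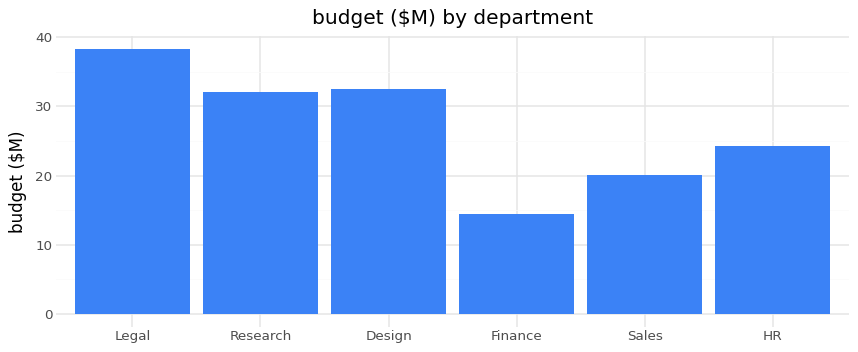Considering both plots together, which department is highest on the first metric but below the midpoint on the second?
Finance

Chart 2 median budget ($M) ≈ 30; below-median departments: Finance, Sales, HR. Among those, Finance has the highest headcount (≈ 200).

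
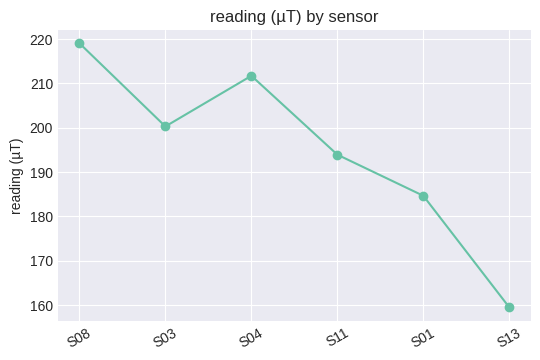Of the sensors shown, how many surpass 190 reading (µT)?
4

Above 190: S08, S03, S04, S11.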